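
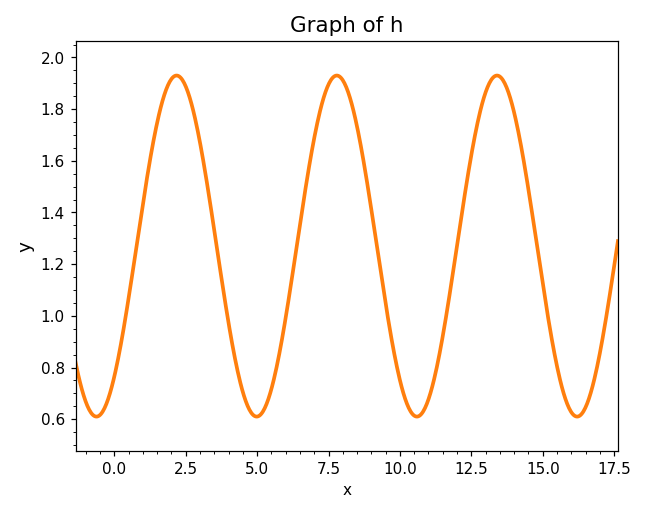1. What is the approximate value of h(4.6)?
0.68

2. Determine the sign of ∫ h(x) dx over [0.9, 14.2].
positive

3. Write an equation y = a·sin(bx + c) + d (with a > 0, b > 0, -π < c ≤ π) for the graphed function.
y = 0.66sin(1.1x - 0.87) + 1.27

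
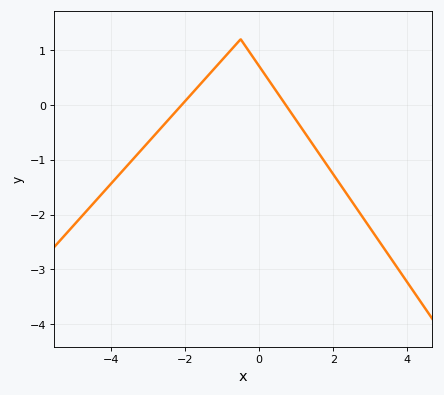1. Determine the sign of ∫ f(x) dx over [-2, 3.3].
negative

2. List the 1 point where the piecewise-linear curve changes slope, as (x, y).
(-0.5, 1.2)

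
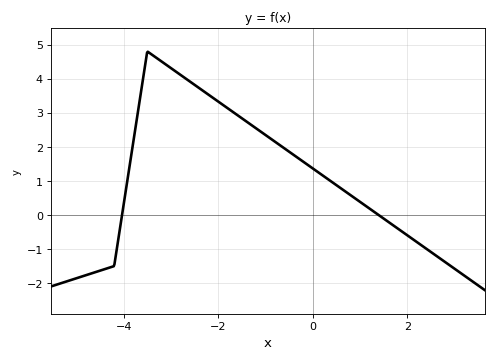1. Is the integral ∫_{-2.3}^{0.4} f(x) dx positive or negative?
positive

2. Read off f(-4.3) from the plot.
-1.54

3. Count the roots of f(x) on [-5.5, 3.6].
2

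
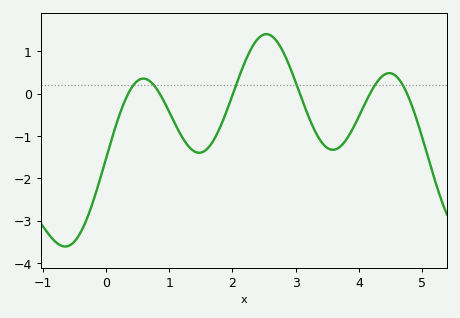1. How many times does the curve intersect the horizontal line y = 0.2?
6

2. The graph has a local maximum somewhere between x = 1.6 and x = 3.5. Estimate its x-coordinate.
2.5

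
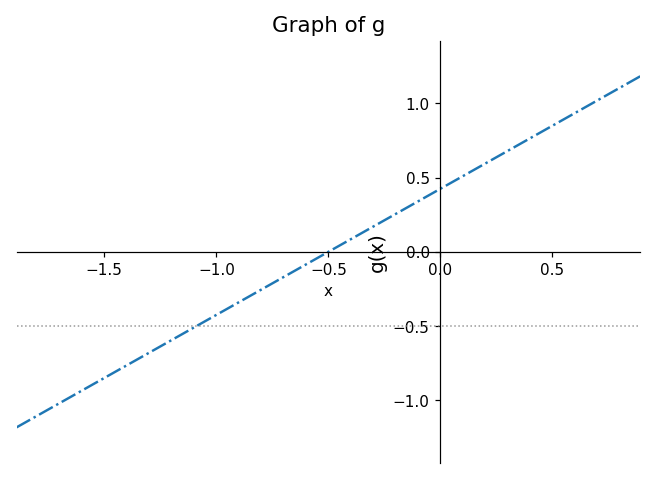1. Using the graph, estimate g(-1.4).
-0.765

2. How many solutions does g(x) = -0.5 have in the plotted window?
1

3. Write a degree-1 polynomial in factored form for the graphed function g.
y = 0.85(x + 0.5)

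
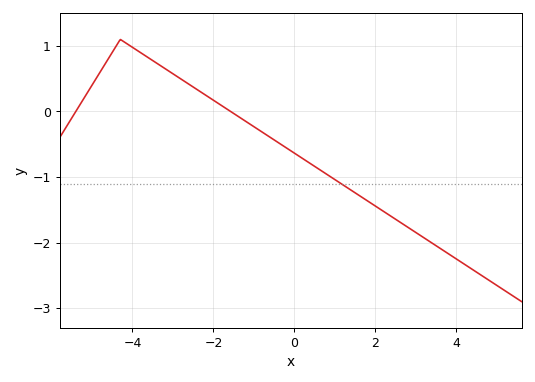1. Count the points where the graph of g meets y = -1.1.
1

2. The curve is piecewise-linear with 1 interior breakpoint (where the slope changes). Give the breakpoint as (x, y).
(-4.3, 1.1)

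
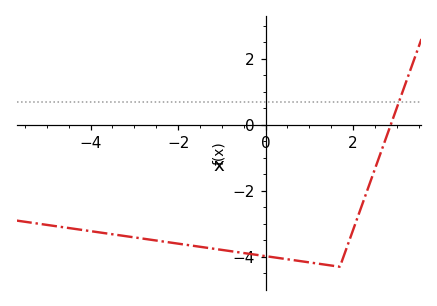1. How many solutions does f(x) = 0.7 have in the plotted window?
1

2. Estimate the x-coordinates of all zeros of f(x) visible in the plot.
2.86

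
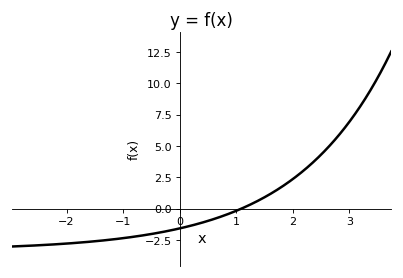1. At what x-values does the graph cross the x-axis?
1.09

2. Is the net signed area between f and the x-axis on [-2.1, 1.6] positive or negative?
negative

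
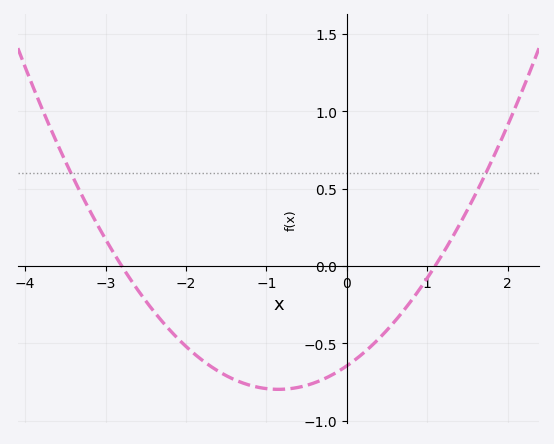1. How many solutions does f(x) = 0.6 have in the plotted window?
2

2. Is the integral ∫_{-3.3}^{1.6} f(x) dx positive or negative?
negative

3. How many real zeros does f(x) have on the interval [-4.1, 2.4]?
2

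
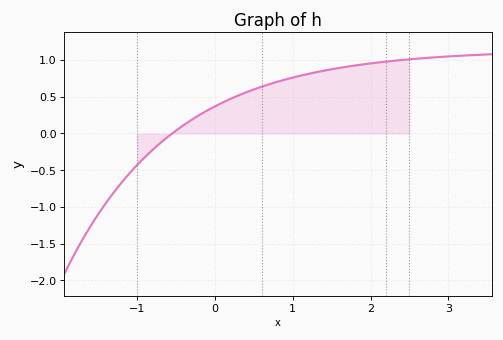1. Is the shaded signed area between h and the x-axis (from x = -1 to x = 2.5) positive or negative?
positive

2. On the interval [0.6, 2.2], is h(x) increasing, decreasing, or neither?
increasing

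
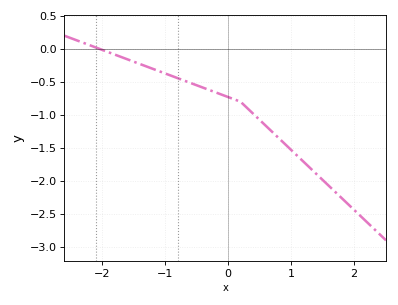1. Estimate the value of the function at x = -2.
-0.014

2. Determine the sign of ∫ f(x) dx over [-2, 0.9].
negative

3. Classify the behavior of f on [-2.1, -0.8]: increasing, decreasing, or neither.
decreasing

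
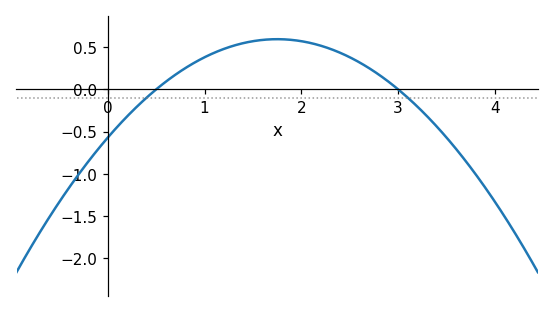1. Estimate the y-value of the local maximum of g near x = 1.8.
0.6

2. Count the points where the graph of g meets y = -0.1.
2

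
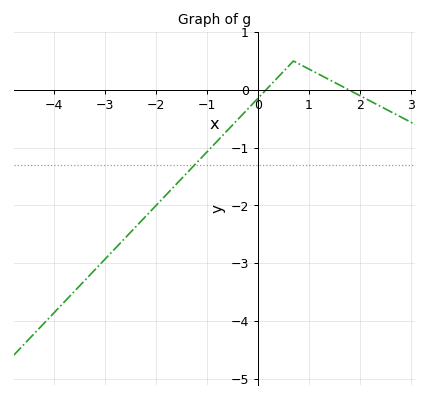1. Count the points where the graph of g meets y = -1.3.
1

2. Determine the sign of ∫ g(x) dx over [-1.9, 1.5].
negative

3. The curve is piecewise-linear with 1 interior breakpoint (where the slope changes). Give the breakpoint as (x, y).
(0.7, 0.5)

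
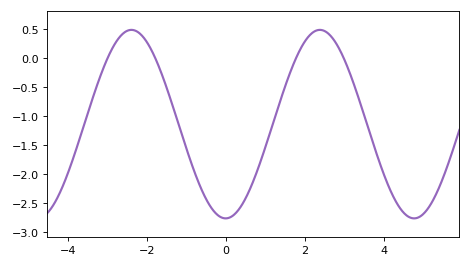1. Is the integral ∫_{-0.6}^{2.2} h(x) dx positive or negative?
negative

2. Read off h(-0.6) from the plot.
-2.3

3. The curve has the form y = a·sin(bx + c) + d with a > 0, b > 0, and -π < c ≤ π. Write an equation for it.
y = 1.63sin(1.32x - 1.56) - 1.14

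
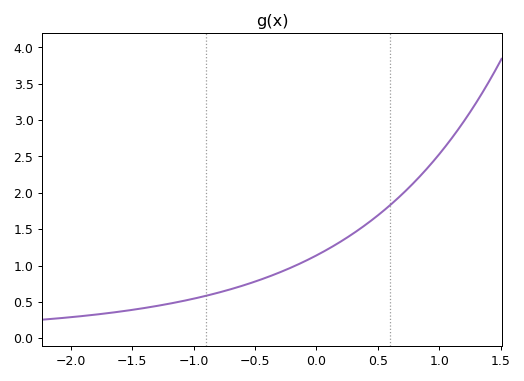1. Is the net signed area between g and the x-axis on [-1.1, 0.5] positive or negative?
positive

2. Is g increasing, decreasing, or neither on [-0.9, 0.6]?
increasing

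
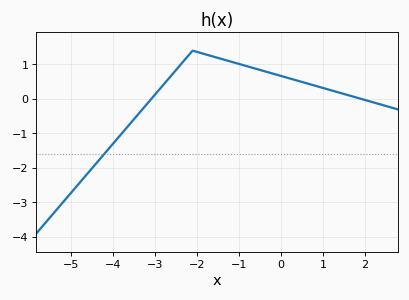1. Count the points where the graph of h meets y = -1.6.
1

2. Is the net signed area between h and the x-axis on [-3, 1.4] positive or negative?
positive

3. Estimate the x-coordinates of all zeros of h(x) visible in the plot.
-3, 2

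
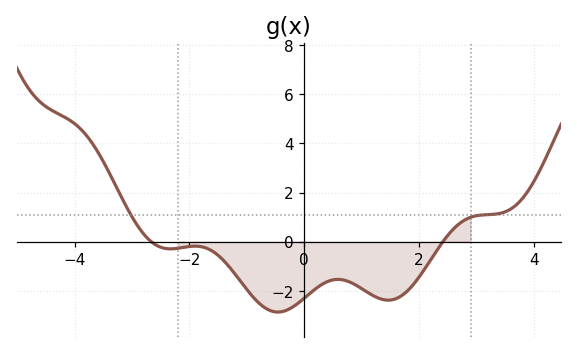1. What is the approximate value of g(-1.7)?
-0.267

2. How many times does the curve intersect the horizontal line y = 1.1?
2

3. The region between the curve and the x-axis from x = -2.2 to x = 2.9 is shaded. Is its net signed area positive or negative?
negative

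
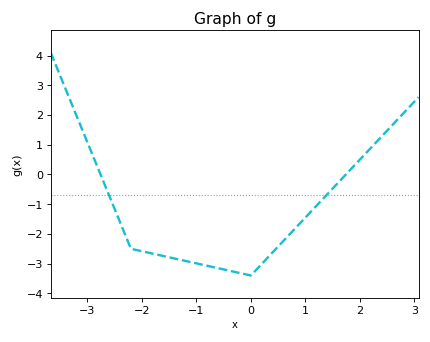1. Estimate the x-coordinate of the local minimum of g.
-0.001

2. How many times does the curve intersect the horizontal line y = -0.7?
2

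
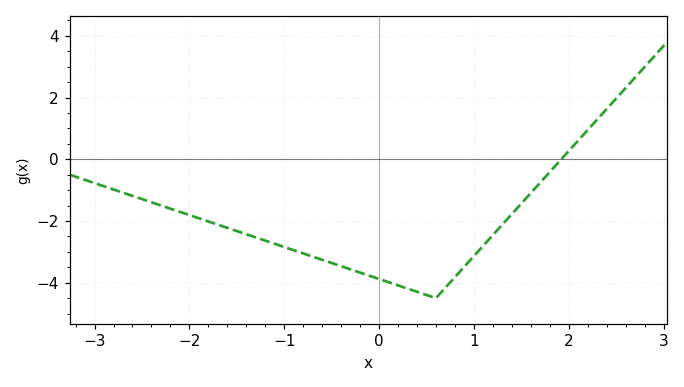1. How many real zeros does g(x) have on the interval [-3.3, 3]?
1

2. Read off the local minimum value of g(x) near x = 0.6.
-4.5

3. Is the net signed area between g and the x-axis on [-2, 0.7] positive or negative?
negative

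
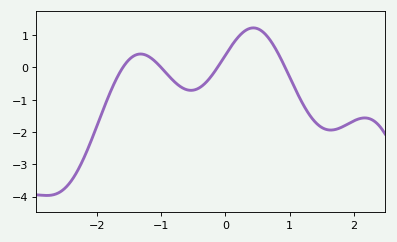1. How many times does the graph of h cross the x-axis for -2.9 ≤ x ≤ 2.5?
4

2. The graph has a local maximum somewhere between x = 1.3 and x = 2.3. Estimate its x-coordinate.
2.17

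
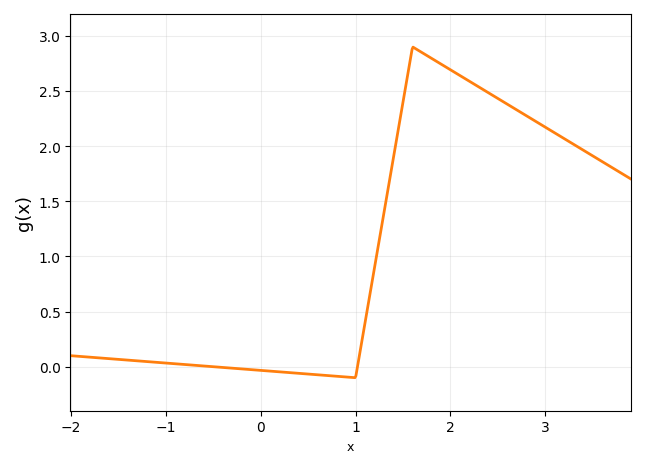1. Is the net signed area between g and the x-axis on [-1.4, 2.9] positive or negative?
positive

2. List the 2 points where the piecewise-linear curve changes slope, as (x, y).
(1, -0.1); (1.6, 2.9)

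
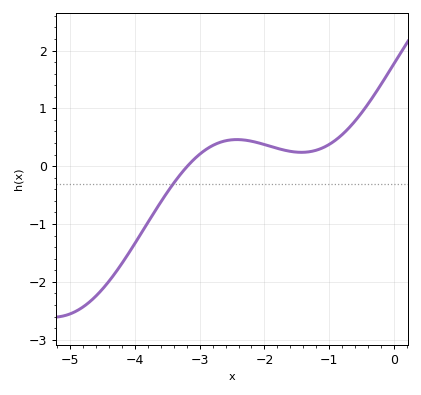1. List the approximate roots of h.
-3.2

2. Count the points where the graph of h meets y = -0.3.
1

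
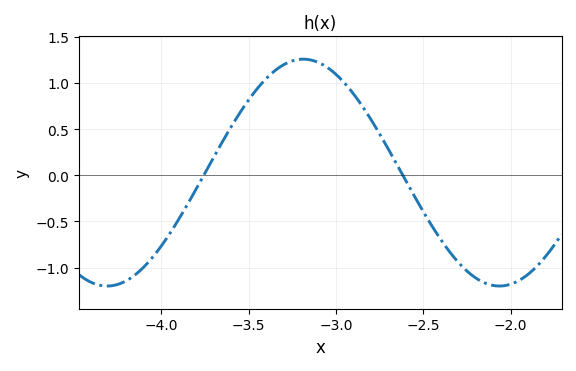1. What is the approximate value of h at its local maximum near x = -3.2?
1.26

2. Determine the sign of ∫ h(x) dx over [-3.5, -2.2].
positive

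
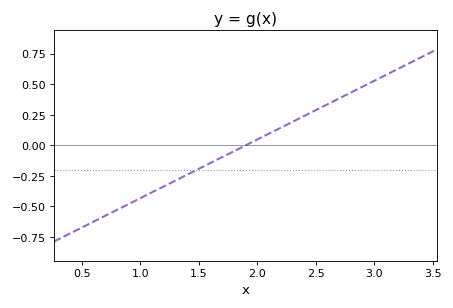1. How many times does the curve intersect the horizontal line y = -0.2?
1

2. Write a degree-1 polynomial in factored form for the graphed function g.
y = 0.48(x - 1.9)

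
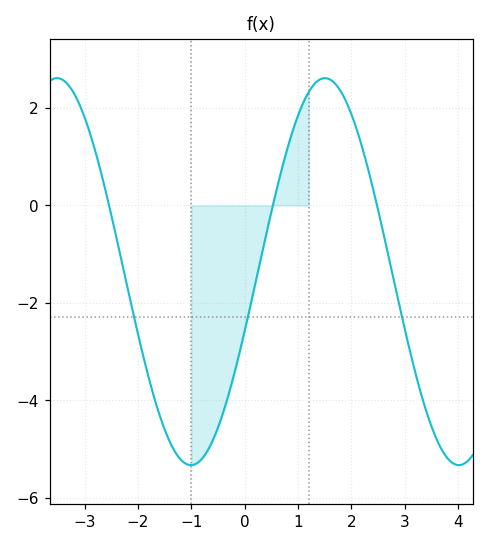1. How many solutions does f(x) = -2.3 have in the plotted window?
3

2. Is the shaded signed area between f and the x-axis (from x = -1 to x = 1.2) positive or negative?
negative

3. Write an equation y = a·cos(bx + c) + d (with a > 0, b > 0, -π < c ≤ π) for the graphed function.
y = 3.97cos(1.25x - 1.88) - 1.36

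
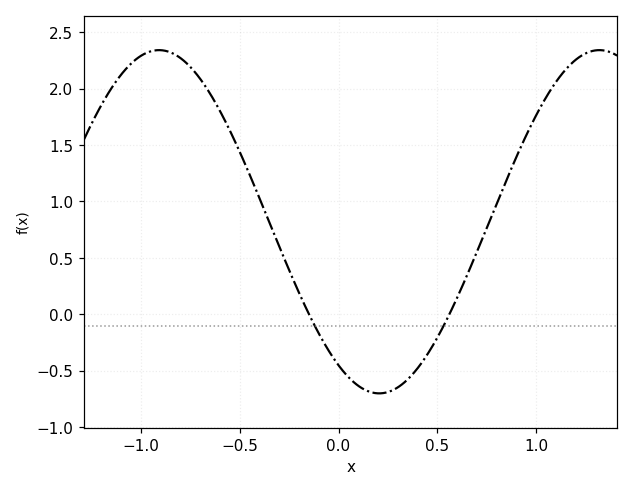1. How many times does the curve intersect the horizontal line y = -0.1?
2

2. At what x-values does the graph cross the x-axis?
-0.15, 0.55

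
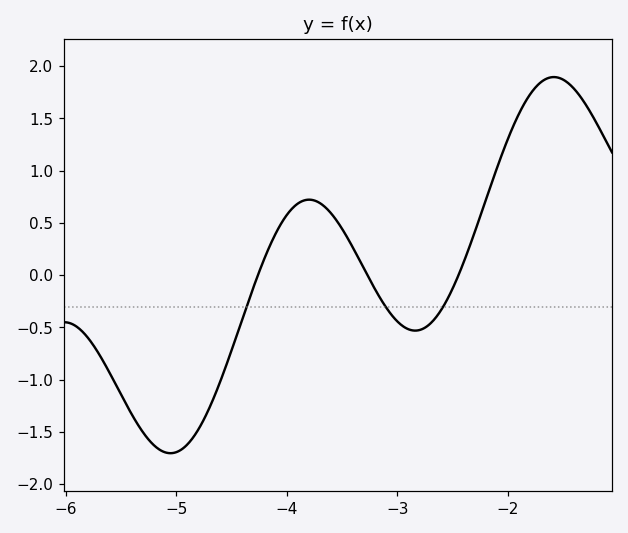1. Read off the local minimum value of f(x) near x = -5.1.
-1.7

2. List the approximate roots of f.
-4.3, -3.3, -2.4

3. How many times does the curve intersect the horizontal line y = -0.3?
3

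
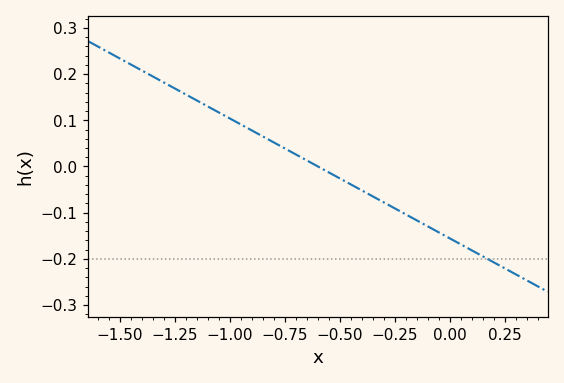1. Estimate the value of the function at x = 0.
-0.16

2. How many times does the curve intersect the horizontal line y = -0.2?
1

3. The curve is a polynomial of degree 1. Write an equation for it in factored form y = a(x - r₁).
y = -0.26(x + 0.6)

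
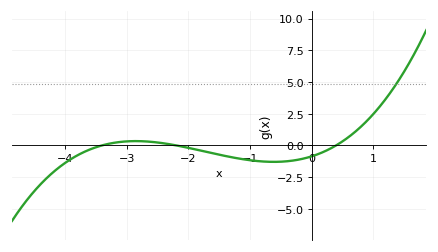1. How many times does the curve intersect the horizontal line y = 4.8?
1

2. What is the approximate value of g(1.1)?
3.01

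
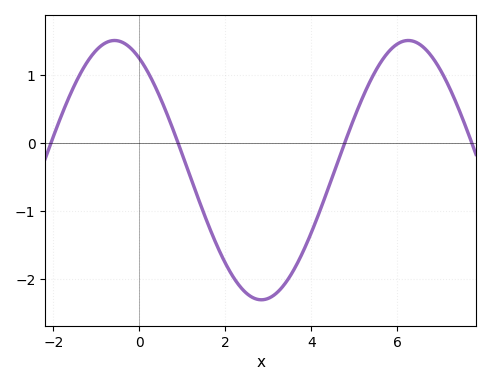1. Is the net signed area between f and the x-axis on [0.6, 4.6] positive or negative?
negative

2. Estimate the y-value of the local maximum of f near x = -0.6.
1.5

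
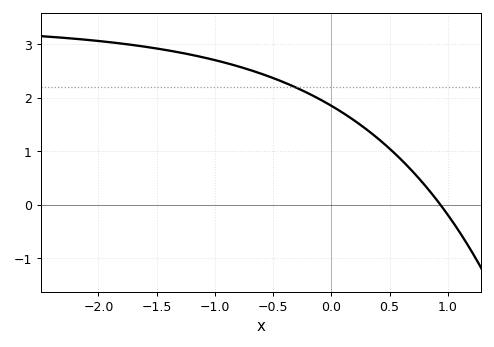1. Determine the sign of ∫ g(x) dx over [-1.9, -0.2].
positive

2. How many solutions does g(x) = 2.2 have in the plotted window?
1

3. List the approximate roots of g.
0.936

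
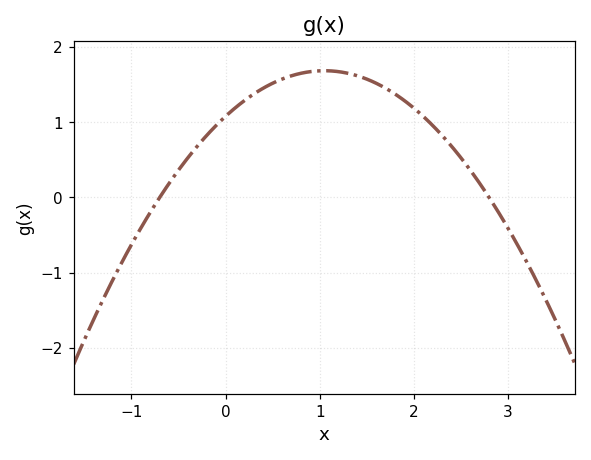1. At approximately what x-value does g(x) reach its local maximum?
1.05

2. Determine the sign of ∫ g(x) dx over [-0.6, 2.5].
positive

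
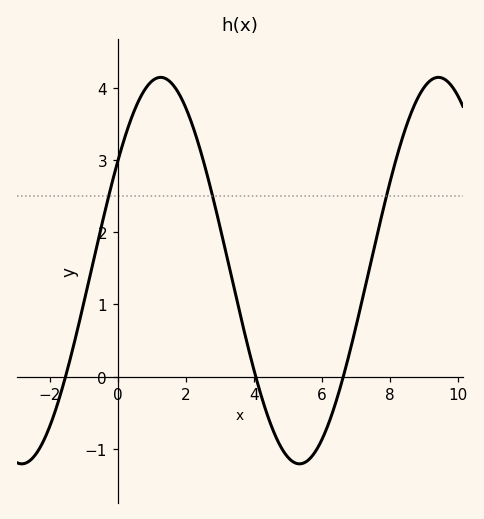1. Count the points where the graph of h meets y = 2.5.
3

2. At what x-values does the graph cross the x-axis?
-1.6, 4, 6.6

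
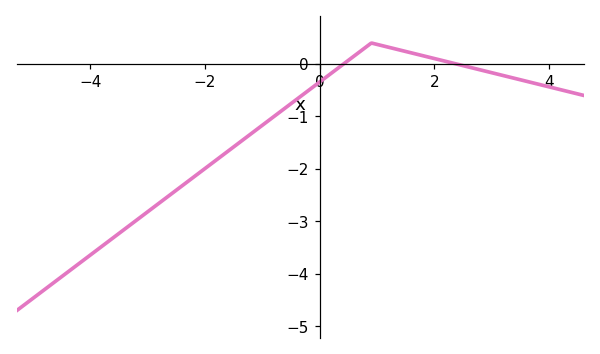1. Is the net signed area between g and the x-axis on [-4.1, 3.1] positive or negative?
negative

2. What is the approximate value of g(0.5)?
0.07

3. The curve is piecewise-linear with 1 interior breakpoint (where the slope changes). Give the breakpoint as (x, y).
(0.9, 0.4)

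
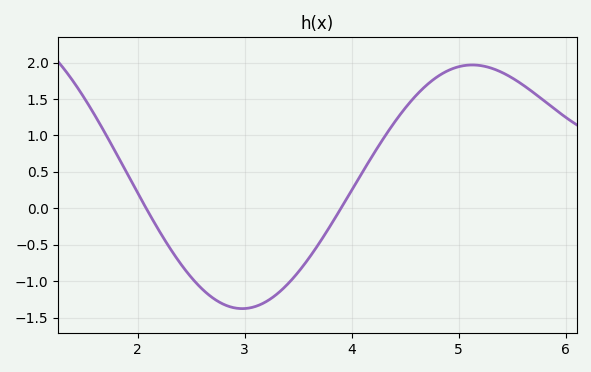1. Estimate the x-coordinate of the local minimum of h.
3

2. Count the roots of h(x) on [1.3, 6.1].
2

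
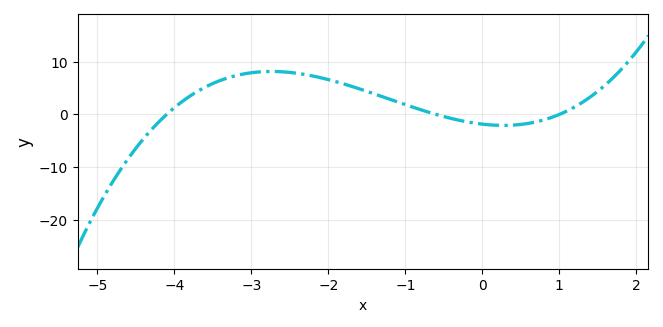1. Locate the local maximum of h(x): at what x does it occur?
-2.7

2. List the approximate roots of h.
-4.1, -0.6, 1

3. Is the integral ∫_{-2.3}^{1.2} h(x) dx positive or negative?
positive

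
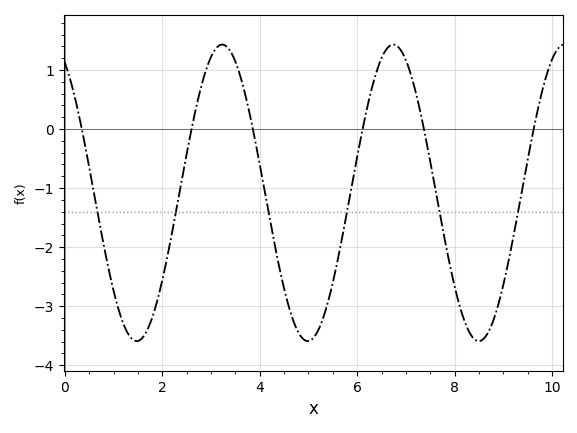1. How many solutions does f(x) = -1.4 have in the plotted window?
6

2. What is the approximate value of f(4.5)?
-2.7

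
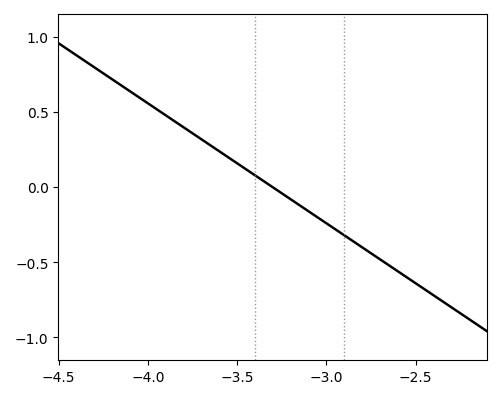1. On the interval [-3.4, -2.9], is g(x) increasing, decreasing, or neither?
decreasing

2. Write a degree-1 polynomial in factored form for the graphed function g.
y = -0.8(x + 3.3)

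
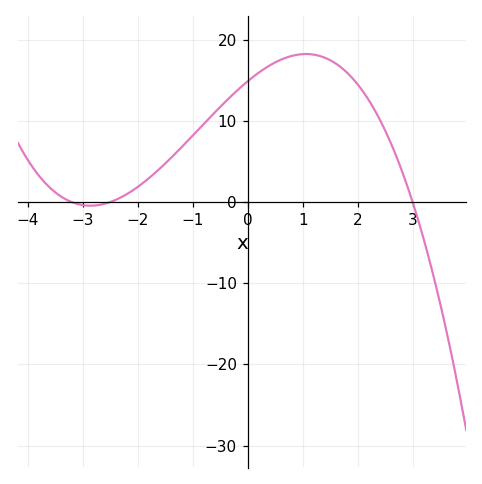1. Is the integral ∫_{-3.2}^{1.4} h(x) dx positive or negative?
positive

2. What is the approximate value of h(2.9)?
2.04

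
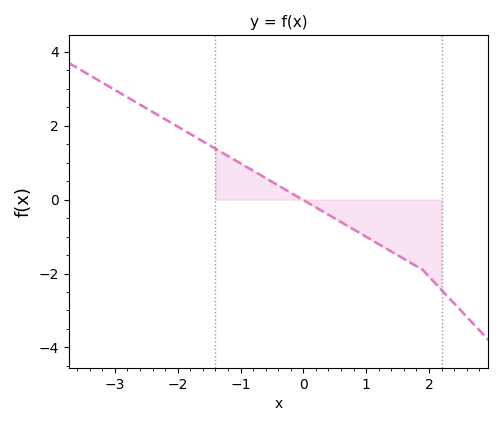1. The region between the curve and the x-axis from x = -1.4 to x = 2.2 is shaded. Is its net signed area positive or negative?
negative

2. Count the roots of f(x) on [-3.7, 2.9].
1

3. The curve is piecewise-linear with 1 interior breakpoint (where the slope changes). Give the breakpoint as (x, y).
(1.9, -1.9)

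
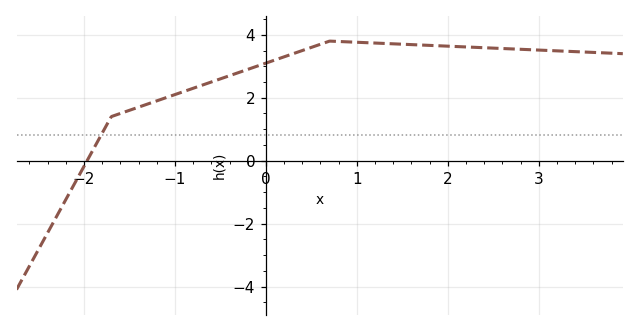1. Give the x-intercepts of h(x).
-2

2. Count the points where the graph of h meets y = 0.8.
1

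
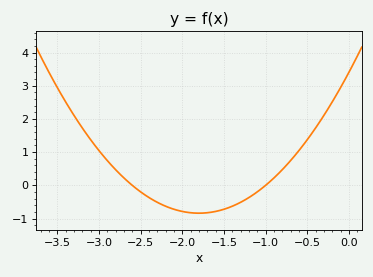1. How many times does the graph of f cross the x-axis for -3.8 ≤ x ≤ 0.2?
2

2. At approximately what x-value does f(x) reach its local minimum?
-1.8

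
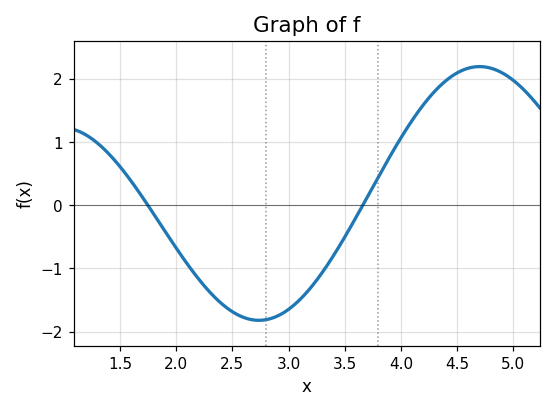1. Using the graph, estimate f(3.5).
-0.503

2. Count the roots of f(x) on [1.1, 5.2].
2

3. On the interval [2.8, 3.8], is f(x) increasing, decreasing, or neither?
increasing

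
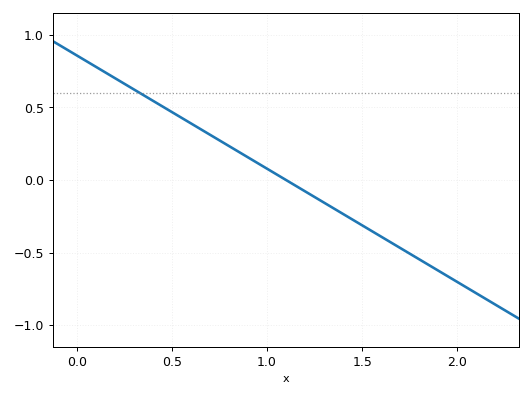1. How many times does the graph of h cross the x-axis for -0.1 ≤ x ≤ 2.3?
1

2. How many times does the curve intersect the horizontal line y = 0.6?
1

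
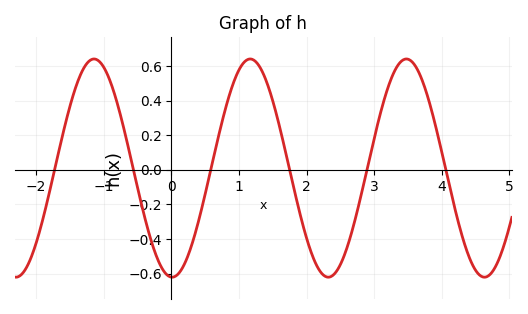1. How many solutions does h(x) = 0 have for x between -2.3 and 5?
6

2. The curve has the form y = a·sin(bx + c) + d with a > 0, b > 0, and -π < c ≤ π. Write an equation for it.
y = 0.63sin(2.72x - 1.6) + 0.01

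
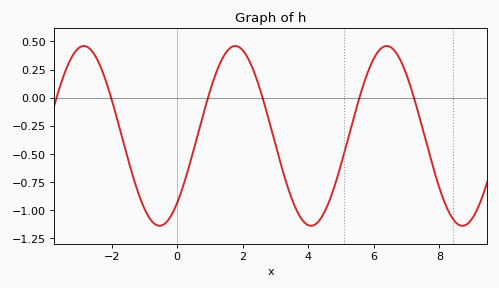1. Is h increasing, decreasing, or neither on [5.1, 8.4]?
neither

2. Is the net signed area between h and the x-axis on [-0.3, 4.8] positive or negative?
negative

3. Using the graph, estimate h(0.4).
-0.573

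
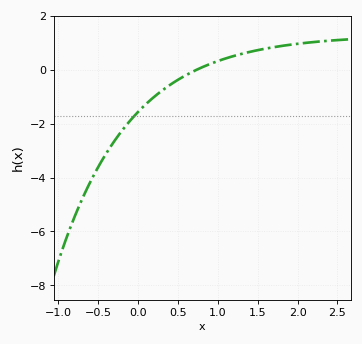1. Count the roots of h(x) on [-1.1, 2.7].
1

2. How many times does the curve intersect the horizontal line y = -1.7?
1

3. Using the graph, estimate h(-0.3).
-2.66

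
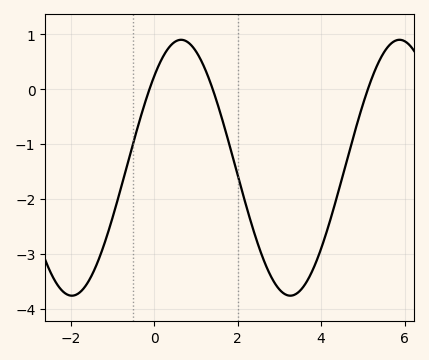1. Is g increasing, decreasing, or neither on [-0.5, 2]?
neither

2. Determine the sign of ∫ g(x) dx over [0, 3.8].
negative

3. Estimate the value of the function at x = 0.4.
0.8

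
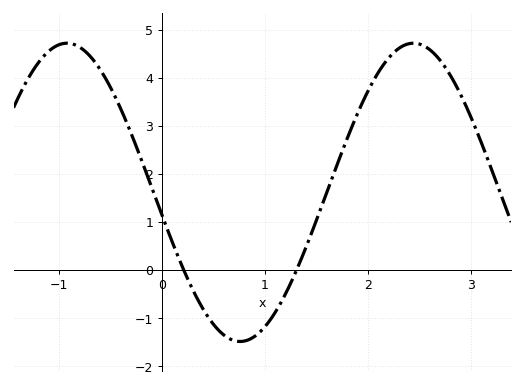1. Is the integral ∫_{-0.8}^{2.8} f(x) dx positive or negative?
positive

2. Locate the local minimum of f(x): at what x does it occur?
0.8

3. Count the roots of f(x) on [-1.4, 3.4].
2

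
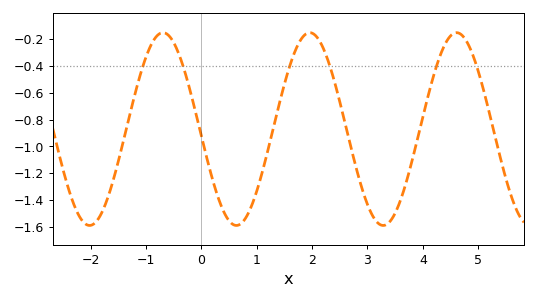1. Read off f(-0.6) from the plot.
-0.167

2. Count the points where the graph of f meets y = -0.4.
6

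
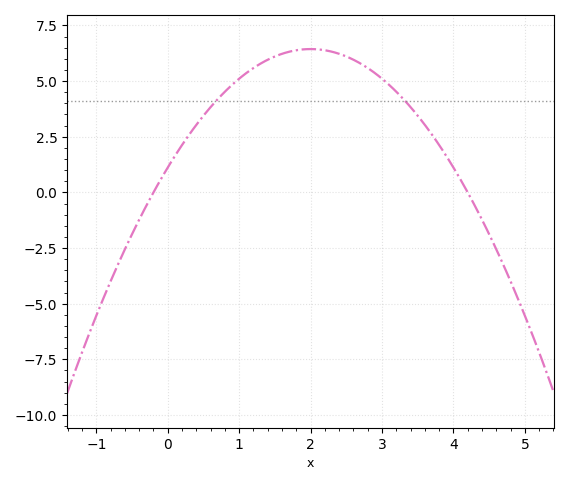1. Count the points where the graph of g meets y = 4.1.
2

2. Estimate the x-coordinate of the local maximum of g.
2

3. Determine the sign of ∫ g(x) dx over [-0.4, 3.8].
positive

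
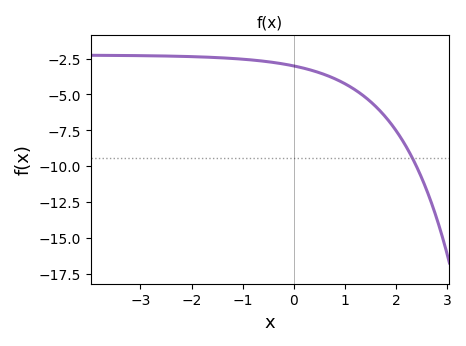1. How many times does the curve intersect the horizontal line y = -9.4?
1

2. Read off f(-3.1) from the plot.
-2.29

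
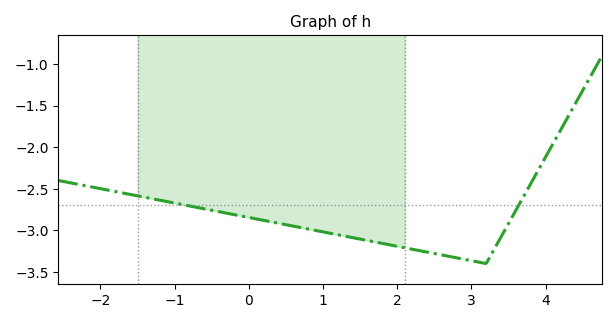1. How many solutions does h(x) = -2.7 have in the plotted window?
2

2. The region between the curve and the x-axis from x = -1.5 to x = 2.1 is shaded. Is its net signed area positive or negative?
negative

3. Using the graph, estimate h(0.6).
-2.95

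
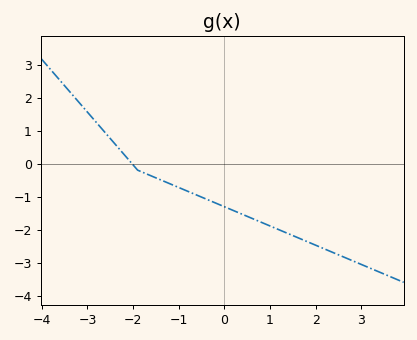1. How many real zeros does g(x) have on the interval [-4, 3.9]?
1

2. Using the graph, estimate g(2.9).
-3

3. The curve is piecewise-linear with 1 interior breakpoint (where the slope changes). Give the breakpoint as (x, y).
(-1.9, -0.2)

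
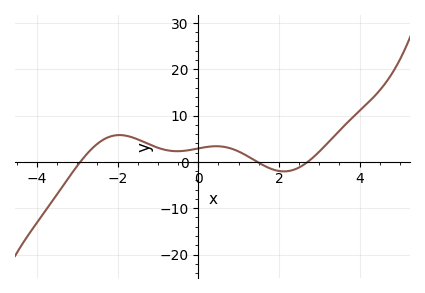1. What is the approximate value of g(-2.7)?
2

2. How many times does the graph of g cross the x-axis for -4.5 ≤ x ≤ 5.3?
3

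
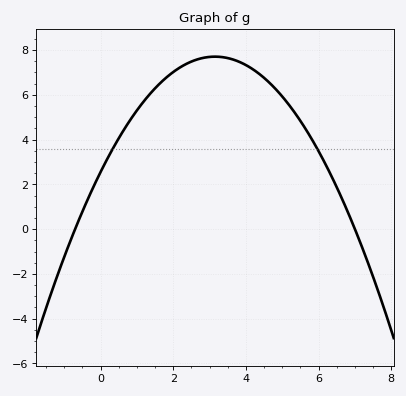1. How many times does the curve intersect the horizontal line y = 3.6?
2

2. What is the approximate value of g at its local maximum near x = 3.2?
7.71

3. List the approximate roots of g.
-0.7, 7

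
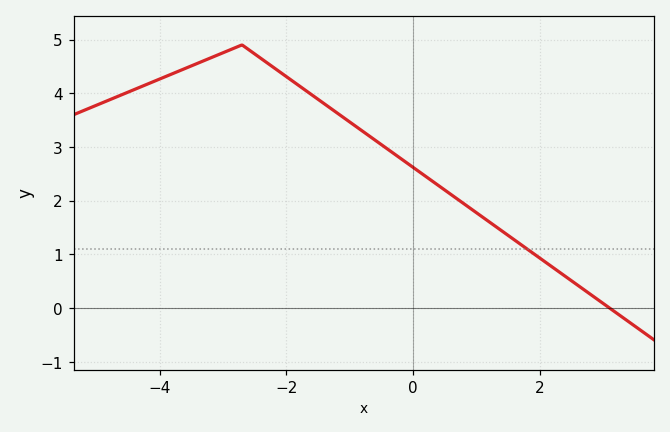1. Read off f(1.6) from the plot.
1.26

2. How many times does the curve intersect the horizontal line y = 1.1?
1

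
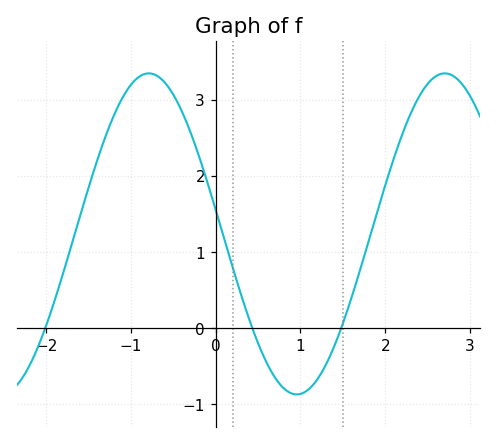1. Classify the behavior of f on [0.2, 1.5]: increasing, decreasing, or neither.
neither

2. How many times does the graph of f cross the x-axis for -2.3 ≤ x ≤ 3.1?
3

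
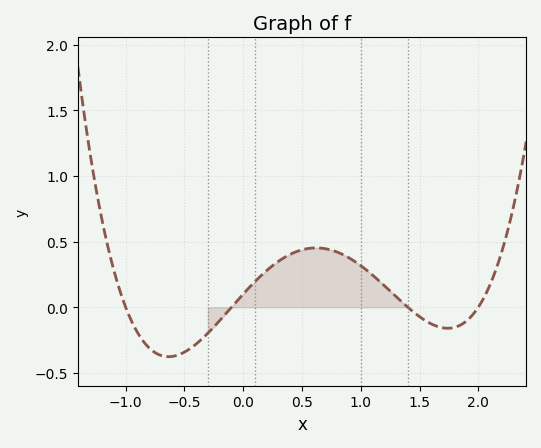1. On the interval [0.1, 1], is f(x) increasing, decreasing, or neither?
neither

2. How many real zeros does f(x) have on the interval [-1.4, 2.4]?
4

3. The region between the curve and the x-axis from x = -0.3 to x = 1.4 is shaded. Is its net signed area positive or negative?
positive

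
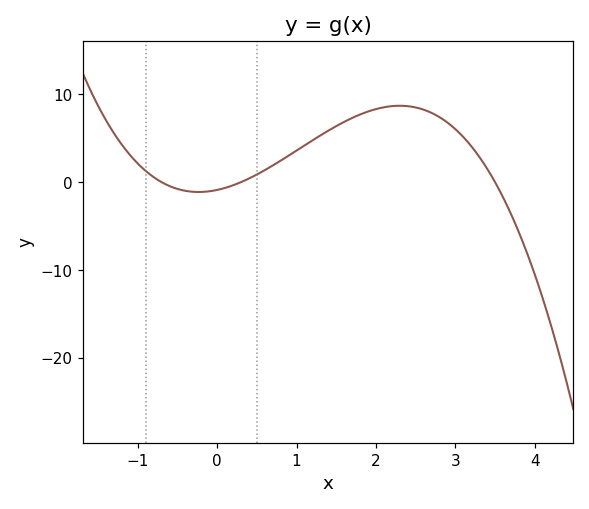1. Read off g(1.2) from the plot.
4.76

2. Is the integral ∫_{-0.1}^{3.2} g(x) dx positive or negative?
positive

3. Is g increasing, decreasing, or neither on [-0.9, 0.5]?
neither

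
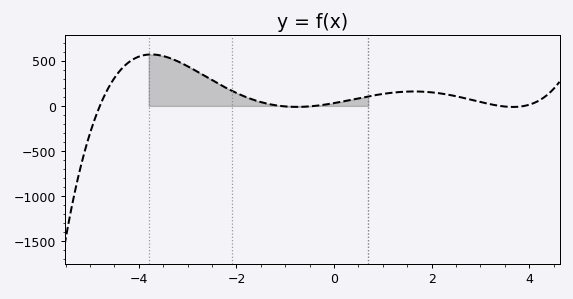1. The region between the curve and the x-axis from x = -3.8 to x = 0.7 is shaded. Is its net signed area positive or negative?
positive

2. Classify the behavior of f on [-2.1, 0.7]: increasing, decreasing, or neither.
neither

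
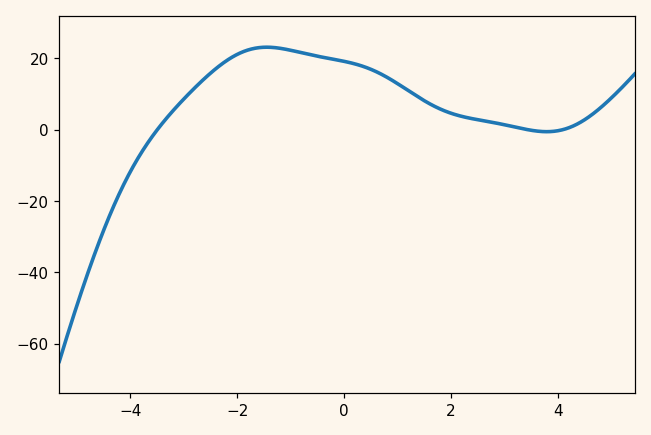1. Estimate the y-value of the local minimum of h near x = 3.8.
0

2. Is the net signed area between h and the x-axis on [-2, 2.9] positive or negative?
positive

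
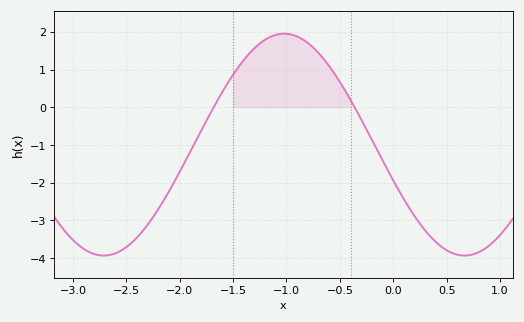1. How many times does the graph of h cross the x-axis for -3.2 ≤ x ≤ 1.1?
2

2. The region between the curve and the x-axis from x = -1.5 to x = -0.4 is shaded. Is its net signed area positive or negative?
positive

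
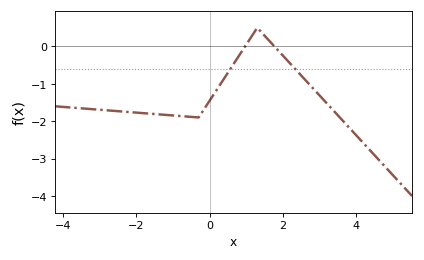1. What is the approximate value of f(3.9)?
-2.3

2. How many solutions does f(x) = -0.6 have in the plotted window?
2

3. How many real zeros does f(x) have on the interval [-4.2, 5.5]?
2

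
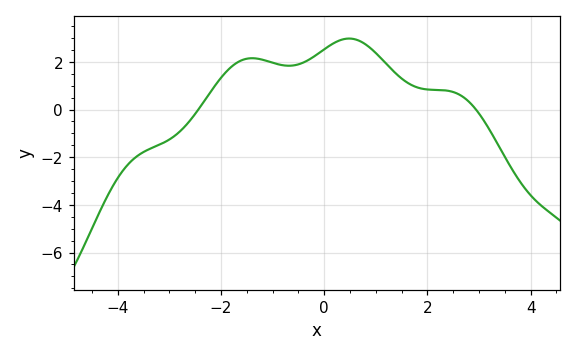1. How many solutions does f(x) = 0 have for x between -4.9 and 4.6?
2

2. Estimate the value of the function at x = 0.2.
2.8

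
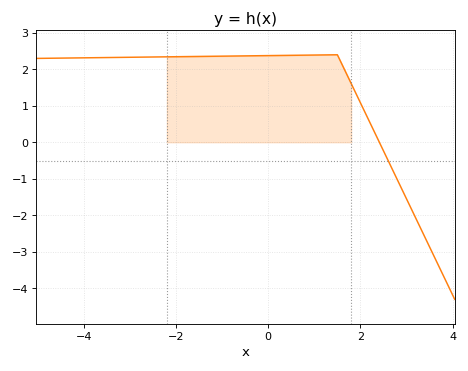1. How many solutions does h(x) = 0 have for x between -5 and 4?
1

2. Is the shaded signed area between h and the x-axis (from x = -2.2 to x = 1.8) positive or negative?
positive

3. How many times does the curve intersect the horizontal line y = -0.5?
1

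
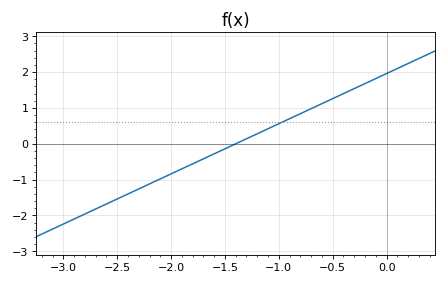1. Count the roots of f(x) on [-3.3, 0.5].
1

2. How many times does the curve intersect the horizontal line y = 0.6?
1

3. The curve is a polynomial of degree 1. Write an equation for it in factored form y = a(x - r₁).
y = 1.4(x + 1.4)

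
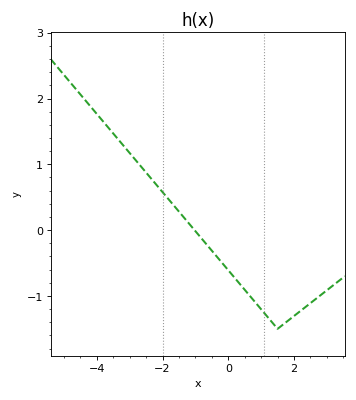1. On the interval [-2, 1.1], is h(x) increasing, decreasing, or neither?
decreasing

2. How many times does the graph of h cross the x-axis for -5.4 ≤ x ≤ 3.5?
1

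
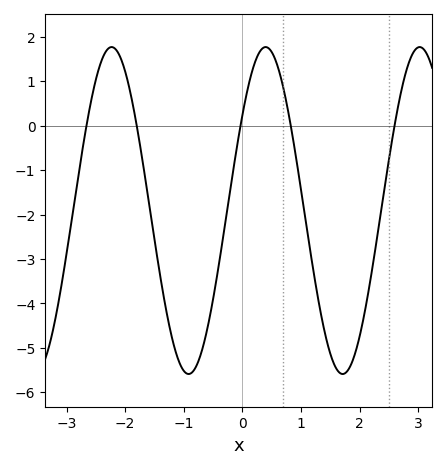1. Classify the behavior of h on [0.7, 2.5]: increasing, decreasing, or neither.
neither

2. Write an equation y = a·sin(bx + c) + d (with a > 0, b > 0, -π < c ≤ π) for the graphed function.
y = 3.68sin(2.39x + 0.622) - 1.91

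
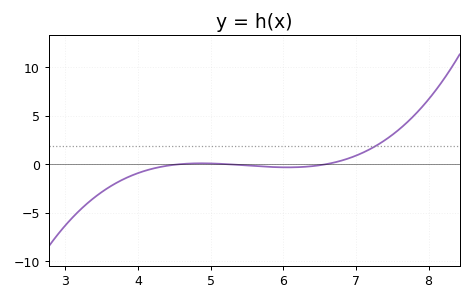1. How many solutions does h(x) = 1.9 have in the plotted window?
1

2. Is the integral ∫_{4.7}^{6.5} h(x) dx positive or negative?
negative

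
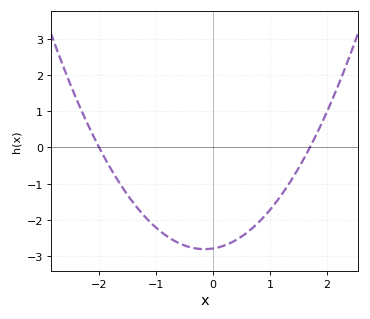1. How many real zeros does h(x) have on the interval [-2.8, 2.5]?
2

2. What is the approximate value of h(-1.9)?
-0.295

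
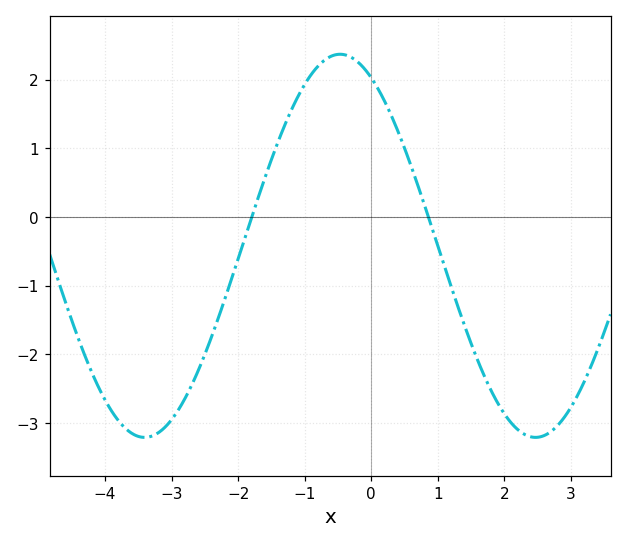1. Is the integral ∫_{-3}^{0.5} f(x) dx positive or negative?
positive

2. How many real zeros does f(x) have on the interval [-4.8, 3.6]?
2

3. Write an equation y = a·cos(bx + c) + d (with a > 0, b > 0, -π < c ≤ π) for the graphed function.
y = 2.79cos(1.1x + 0.5) - 0.42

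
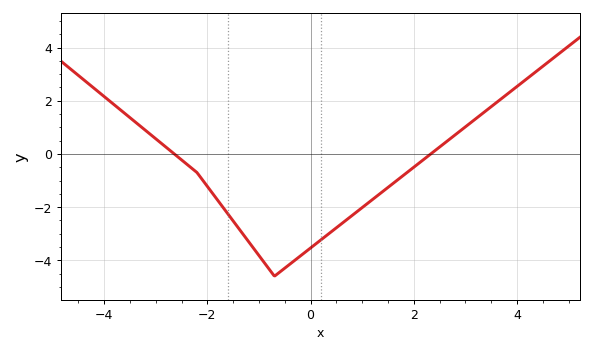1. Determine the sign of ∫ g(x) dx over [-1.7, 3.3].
negative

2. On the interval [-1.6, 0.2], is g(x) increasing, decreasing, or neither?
neither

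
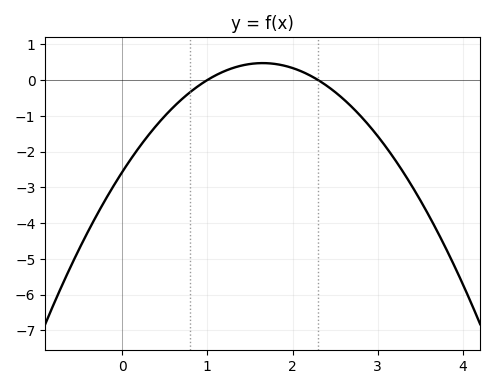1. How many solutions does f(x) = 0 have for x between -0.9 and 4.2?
2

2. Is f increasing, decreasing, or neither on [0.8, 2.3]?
neither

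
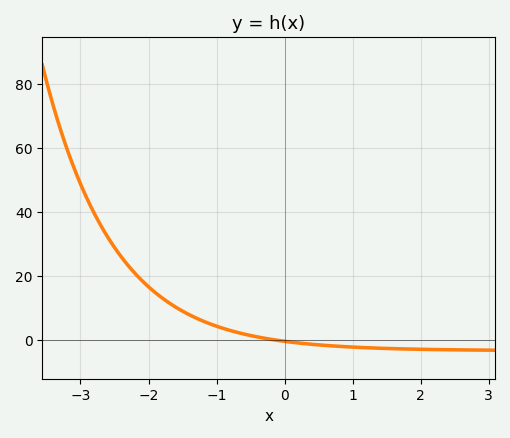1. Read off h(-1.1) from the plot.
5.03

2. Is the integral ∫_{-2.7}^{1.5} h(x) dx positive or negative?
positive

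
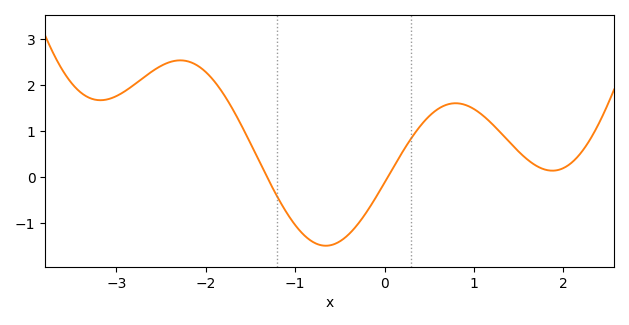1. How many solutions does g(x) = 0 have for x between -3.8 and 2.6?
2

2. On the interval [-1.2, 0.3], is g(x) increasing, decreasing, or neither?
neither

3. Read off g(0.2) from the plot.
0.541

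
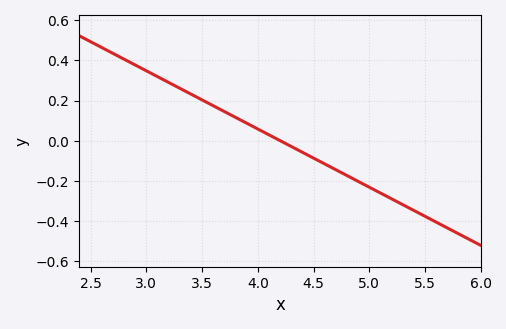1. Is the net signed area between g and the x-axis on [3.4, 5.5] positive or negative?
negative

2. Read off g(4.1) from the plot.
0.02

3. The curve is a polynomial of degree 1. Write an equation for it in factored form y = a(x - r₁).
y = -0.29(x - 4.2)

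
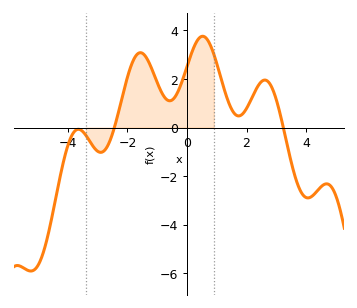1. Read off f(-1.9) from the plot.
2.4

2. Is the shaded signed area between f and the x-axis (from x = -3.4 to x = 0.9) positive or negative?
positive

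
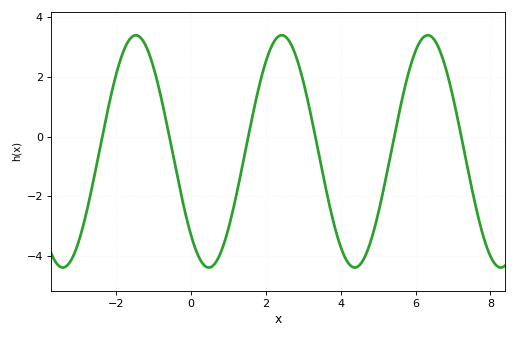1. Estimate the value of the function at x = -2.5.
-0.775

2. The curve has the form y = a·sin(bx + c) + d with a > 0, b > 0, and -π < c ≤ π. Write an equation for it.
y = 3.89sin(1.61x - 2.33) - 0.49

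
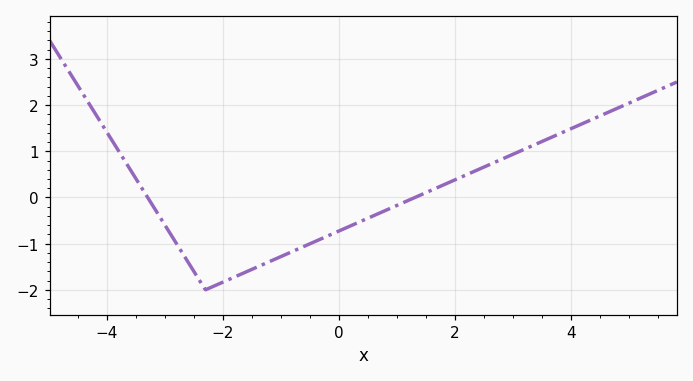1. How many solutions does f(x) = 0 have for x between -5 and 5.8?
2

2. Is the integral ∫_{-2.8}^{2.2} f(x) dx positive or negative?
negative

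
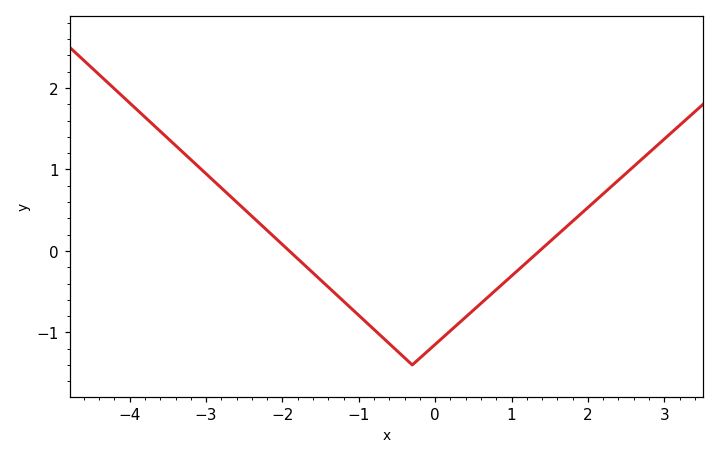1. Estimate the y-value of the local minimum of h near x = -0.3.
-1.4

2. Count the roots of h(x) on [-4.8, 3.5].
2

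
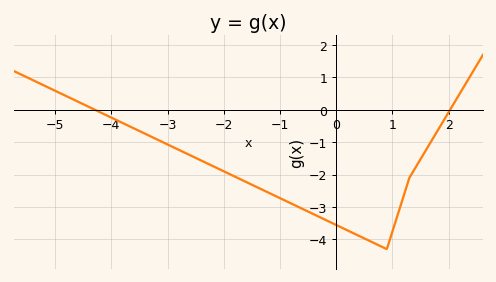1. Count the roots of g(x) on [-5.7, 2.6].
2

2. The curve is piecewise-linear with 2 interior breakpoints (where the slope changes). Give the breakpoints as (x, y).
(0.9, -4.3); (1.3, -2.1)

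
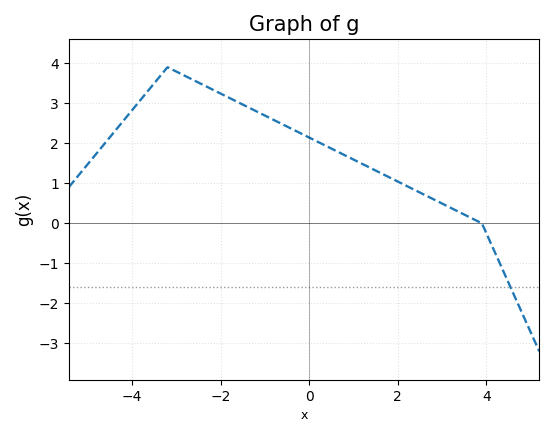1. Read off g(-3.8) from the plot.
3.09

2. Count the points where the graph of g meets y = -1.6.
1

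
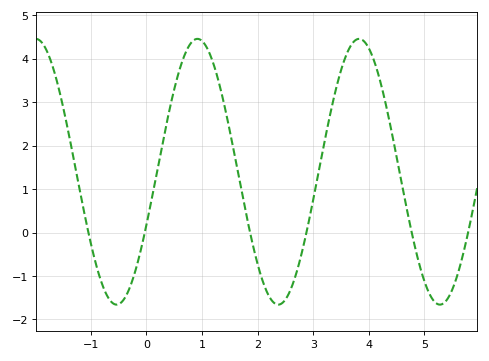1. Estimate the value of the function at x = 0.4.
2.7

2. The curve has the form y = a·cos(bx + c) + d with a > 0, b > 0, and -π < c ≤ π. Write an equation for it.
y = 3.06cos(2.2x - 2) + 1.4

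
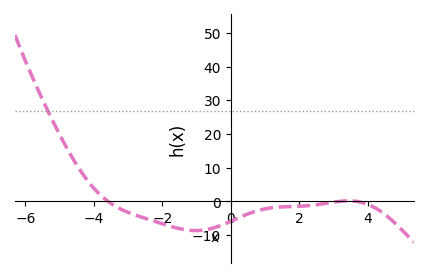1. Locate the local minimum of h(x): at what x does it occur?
-1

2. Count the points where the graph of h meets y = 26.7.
1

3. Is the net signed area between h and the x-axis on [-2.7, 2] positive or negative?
negative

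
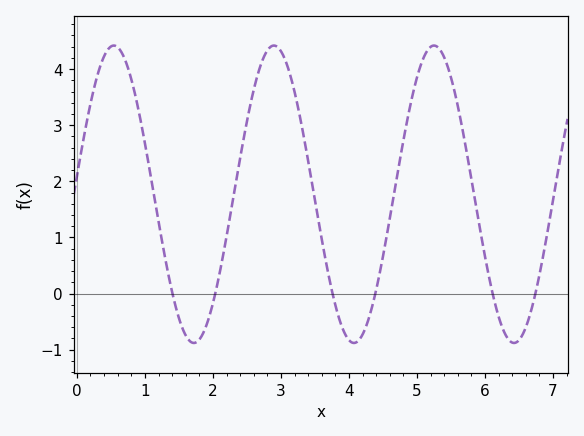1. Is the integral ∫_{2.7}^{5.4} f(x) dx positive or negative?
positive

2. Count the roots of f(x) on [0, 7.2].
6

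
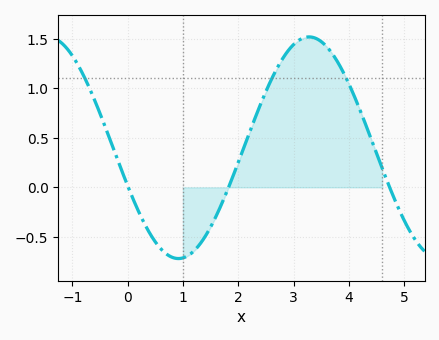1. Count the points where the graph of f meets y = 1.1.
3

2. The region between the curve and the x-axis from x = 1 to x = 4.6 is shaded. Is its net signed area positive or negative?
positive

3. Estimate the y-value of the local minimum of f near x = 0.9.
-0.72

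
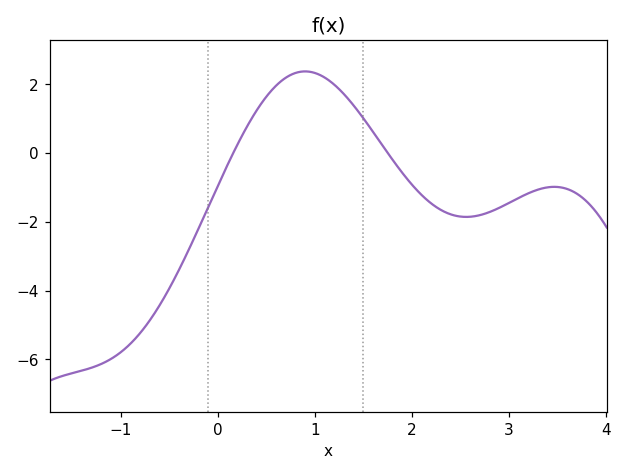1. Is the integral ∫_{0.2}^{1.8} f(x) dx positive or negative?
positive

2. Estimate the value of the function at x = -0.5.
-4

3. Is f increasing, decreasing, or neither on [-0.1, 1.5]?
neither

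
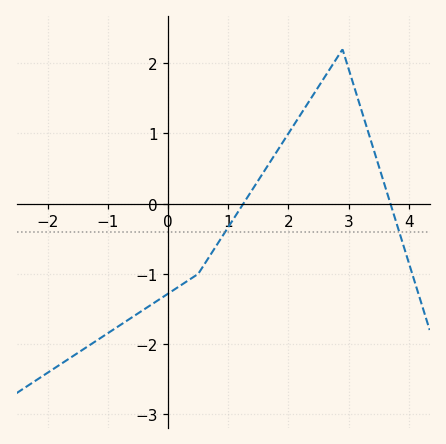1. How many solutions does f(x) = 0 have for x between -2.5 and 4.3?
2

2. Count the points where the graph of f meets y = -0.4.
2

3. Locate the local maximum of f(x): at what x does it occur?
2.9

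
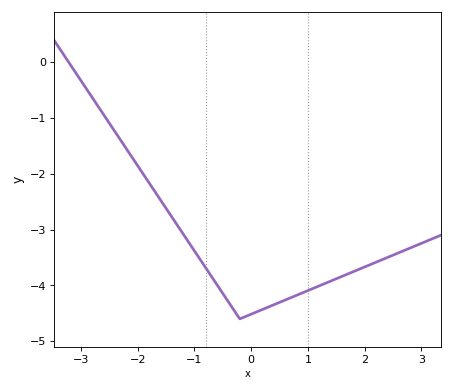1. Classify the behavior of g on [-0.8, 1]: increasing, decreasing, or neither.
neither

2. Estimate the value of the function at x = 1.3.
-3.97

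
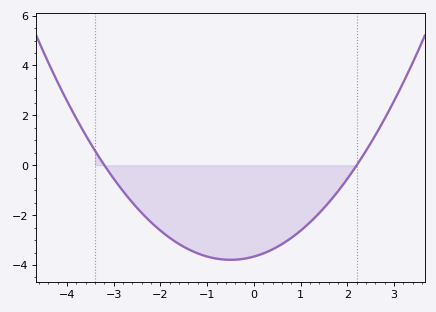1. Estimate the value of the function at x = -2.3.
-2.2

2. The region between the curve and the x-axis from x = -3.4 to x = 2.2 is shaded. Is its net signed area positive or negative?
negative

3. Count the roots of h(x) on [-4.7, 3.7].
2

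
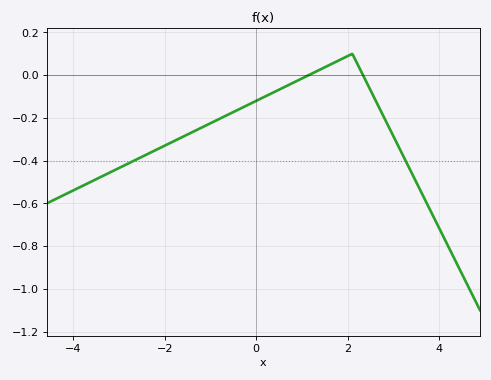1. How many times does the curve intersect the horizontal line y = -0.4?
2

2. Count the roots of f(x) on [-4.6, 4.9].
2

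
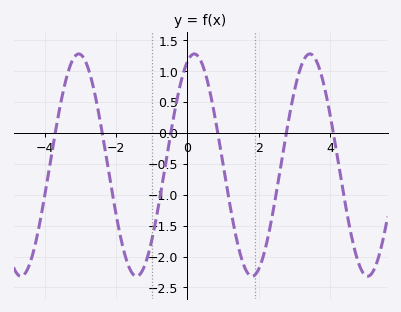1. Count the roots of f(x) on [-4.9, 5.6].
6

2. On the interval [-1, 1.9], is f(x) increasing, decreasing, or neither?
neither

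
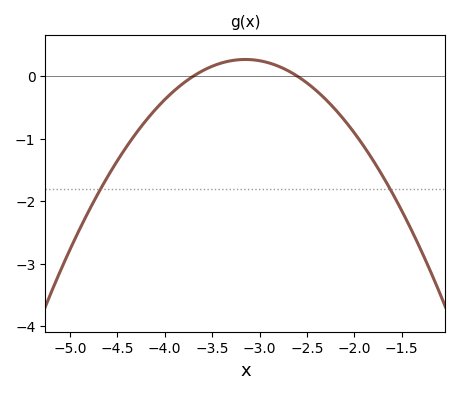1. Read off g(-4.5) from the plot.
-1.35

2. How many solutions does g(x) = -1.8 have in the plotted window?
2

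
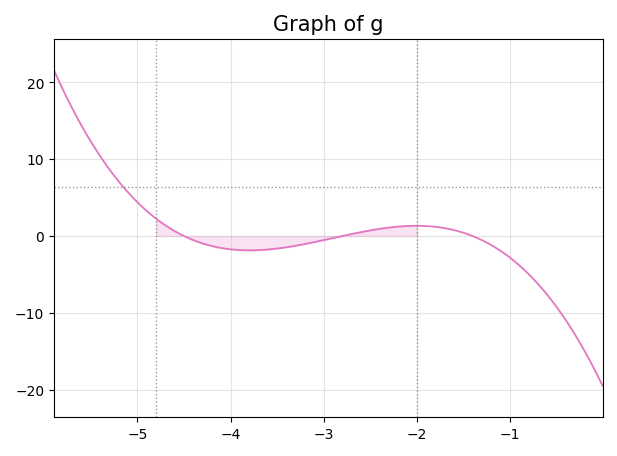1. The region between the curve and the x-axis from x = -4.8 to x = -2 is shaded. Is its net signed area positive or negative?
negative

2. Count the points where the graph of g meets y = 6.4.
1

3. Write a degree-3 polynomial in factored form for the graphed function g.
y = -1.11(x + 4.5)(x + 2.8)(x + 1.4)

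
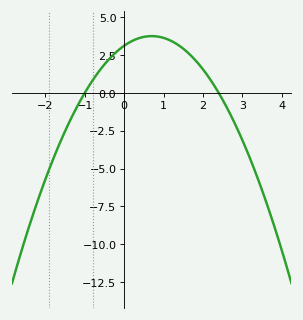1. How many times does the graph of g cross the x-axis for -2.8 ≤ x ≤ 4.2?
2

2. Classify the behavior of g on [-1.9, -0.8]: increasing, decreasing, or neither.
increasing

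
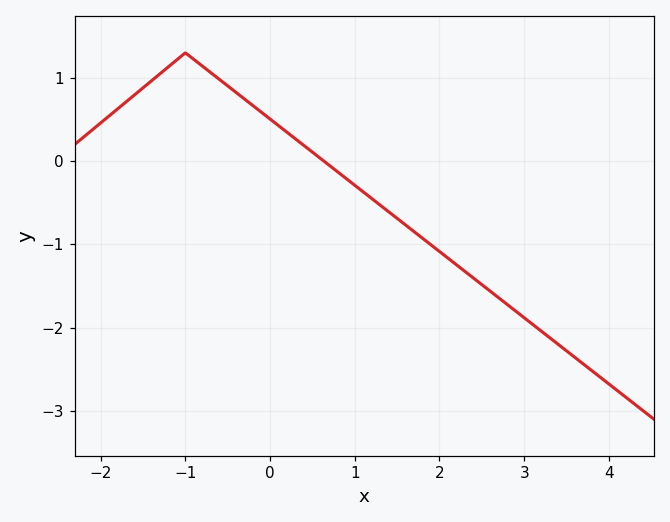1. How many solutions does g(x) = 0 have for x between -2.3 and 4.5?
1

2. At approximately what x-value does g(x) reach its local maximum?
-1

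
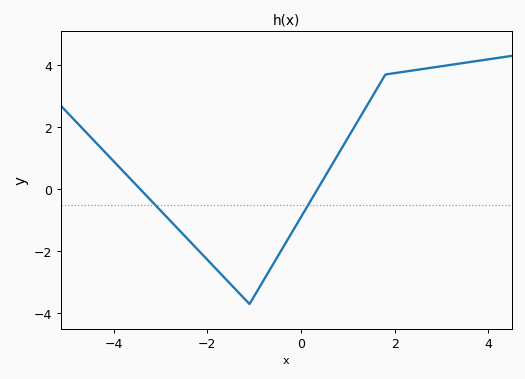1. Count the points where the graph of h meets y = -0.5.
2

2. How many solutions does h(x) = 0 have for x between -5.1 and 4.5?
2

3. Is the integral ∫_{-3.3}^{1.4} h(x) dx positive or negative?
negative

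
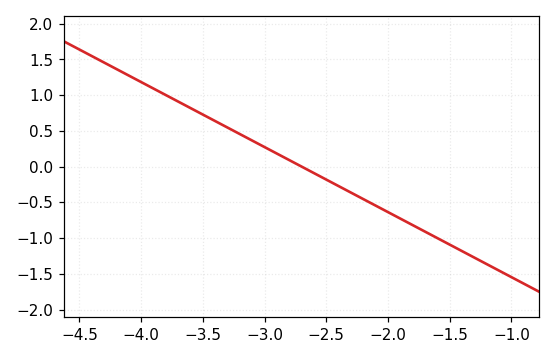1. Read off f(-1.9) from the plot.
-0.75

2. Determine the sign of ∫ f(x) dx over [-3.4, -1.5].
negative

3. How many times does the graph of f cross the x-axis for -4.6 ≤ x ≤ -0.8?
1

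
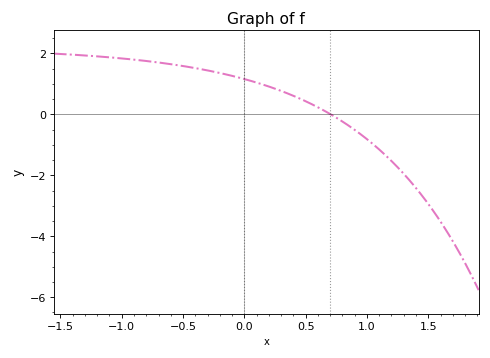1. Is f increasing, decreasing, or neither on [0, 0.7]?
decreasing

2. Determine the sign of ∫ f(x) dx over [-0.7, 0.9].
positive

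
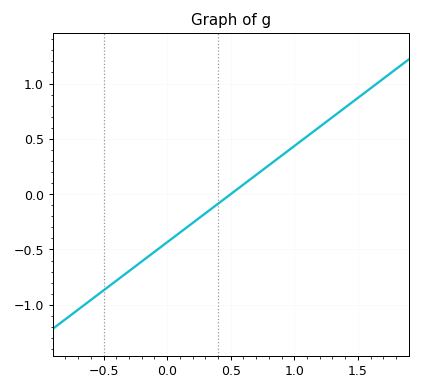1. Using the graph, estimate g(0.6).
0.087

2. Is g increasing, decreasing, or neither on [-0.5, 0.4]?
increasing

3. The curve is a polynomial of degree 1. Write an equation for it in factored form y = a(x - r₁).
y = 0.87(x - 0.5)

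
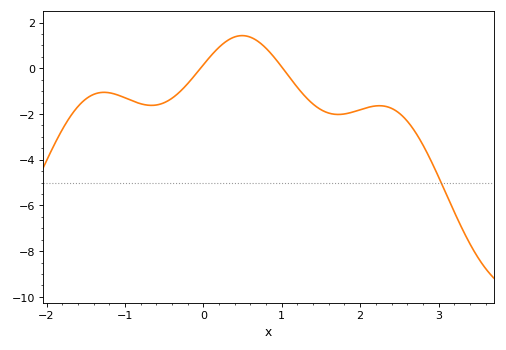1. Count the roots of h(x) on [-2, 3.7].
2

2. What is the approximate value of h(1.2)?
-0.838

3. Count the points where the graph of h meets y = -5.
1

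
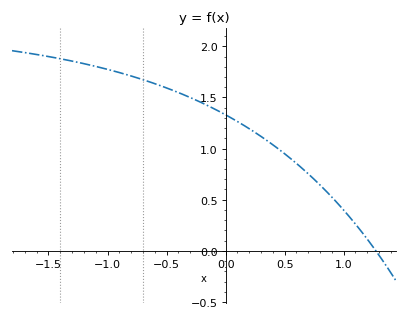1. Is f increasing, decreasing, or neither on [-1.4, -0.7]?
decreasing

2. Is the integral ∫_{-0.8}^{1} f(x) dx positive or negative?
positive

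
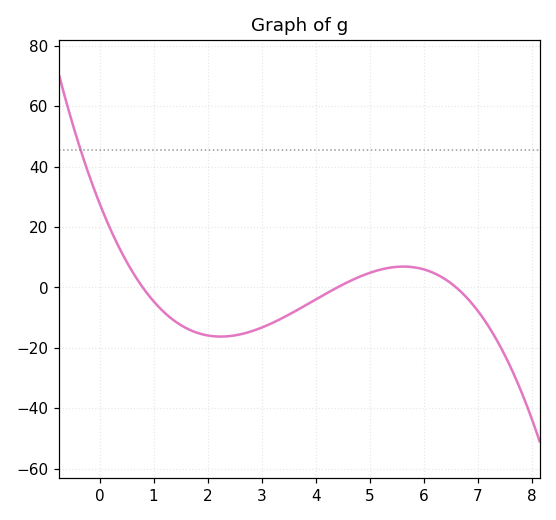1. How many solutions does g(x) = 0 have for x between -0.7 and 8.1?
3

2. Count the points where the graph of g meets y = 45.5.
1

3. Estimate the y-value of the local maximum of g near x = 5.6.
6.92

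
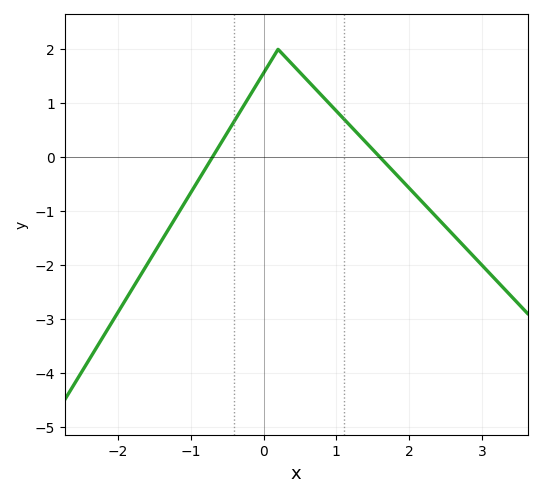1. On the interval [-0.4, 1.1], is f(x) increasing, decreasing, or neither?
neither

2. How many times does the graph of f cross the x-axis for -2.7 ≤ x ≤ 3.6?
2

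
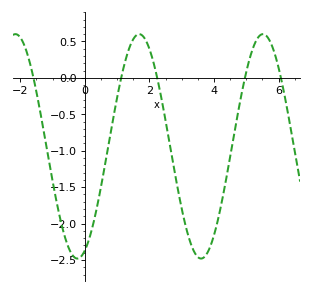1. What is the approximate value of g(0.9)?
-0.5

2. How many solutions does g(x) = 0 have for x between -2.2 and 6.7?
5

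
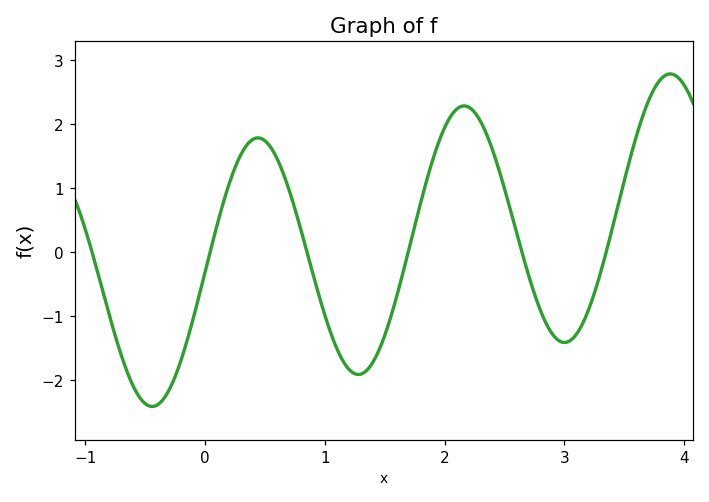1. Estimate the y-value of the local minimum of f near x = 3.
-1.4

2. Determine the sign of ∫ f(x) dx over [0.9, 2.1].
negative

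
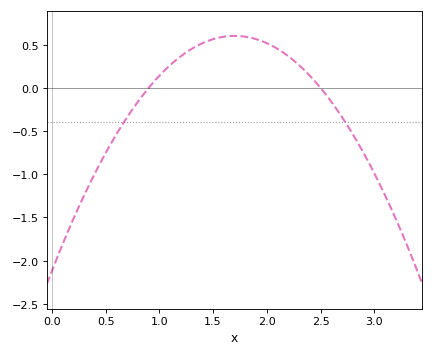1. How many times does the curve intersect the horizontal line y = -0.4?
2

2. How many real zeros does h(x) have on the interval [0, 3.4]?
2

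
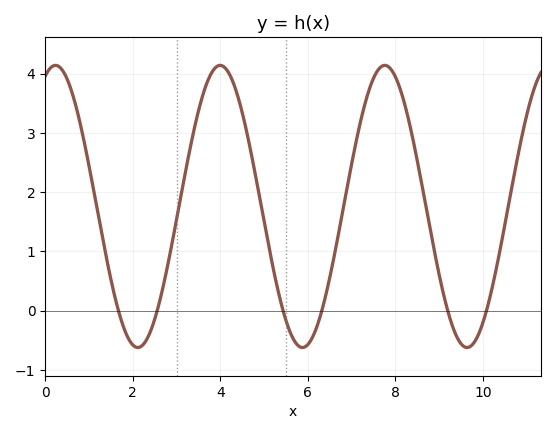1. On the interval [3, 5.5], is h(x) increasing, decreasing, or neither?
neither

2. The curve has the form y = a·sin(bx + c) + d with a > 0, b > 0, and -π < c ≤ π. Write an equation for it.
y = 2.38sin(1.67x + 1.18) + 1.76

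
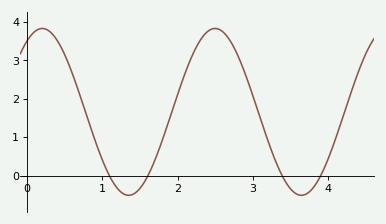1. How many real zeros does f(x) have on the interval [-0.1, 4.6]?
4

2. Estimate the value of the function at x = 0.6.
2.67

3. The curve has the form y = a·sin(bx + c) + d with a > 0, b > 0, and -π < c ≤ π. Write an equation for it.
y = 2.17sin(2.74x + 1.01) + 1.66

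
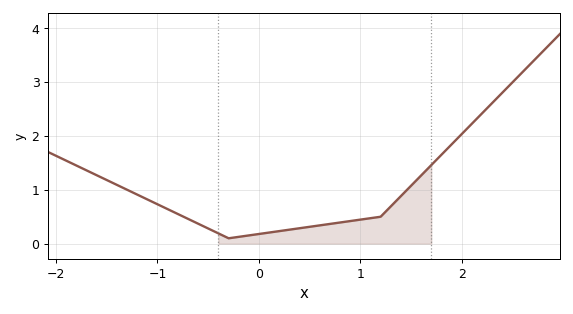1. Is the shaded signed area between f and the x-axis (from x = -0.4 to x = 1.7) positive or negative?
positive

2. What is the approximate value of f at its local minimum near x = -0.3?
0.1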